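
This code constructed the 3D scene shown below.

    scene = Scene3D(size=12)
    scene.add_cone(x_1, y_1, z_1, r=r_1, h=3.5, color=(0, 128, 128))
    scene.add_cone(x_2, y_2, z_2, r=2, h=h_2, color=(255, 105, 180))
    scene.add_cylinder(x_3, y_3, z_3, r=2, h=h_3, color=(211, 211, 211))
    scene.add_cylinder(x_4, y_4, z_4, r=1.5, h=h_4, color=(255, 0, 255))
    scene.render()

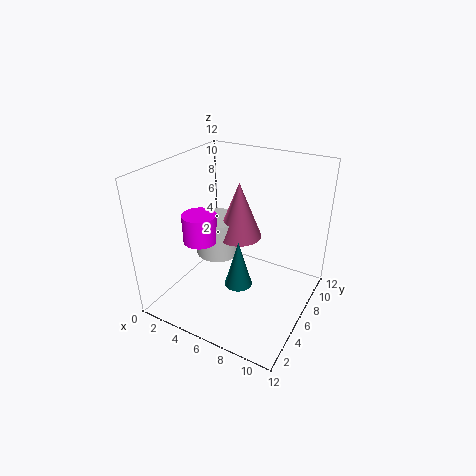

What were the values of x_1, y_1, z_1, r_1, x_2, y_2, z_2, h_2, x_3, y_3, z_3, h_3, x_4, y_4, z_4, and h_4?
x_1 = 8; y_1 = 2.5; z_1 = 4.5; r_1 = 1; x_2 = 5; y_2 = 8; z_2 = 5; h_2 = 5; x_3 = 3; y_3 = 7.5; z_3 = 3; h_3 = 3.5; x_4 = 2.5; y_4 = 5.5; z_4 = 5; h_4 = 2.5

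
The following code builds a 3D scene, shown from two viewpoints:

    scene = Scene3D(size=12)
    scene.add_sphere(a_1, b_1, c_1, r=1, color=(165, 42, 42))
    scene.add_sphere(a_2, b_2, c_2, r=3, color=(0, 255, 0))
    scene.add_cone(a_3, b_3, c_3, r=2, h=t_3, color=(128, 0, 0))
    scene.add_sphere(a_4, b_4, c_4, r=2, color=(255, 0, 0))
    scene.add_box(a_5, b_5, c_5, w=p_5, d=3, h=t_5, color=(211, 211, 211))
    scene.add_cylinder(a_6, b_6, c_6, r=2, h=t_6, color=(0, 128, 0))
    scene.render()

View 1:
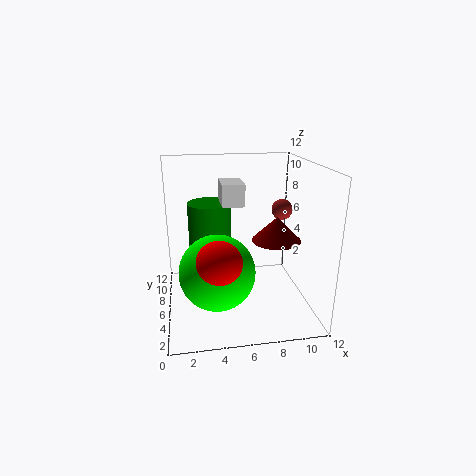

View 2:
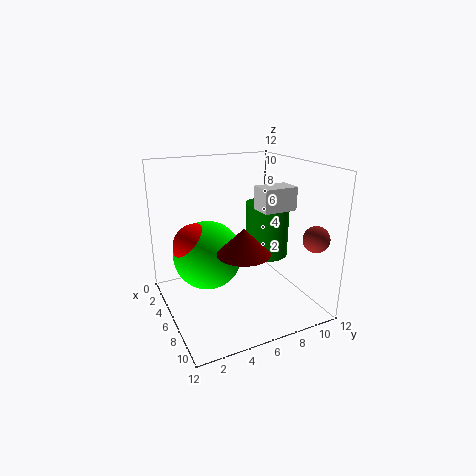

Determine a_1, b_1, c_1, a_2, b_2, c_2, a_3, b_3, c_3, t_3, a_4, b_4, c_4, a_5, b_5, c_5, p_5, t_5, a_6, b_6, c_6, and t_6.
a_1 = 11; b_1 = 10; c_1 = 7; a_2 = 4; b_2 = 4; c_2 = 4; a_3 = 9; b_3 = 5; c_3 = 6; t_3 = 2; a_4 = 4; b_4 = 3; c_4 = 5; a_5 = 5; b_5 = 8; c_5 = 8; p_5 = 2; t_5 = 2; a_6 = 4; b_6 = 10; c_6 = 3; t_6 = 5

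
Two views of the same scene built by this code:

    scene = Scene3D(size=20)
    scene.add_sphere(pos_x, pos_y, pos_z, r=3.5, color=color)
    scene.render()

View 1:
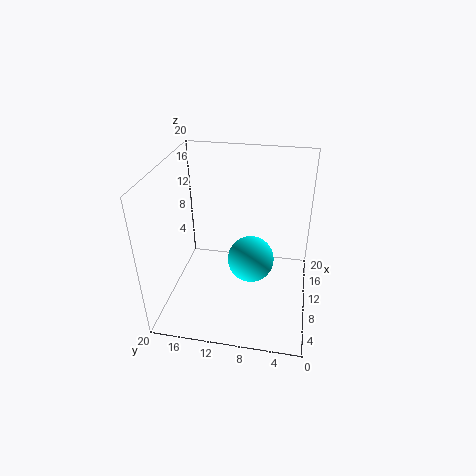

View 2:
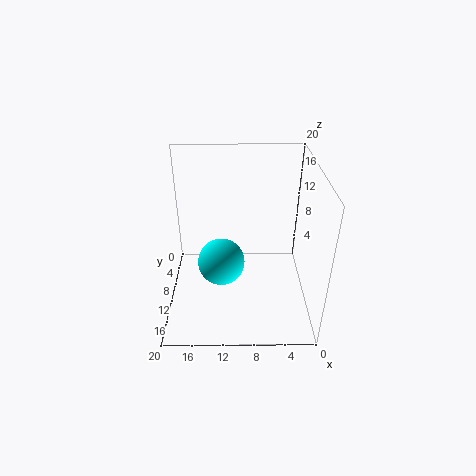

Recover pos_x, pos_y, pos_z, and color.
pos_x = 12.5; pos_y = 8.5; pos_z = 4.75; color = 'cyan'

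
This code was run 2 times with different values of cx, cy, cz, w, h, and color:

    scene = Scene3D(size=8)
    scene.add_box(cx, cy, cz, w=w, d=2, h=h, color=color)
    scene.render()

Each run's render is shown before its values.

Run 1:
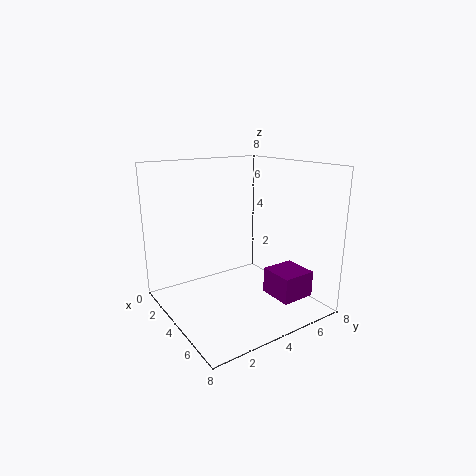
cx = 4.5; cy = 5.5; cz = 0.5; w = 2; h = 1.5; color = 'purple'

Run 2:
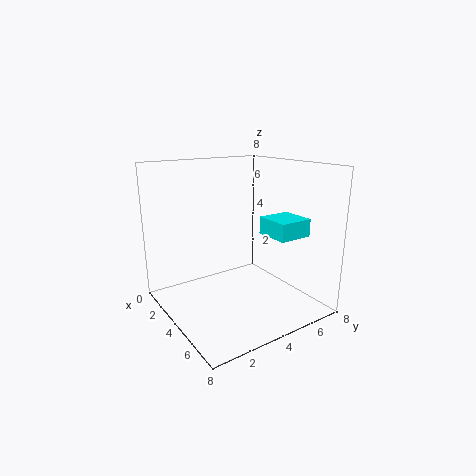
cx = 4; cy = 5.5; cz = 4; w = 2; h = 1; color = 'cyan'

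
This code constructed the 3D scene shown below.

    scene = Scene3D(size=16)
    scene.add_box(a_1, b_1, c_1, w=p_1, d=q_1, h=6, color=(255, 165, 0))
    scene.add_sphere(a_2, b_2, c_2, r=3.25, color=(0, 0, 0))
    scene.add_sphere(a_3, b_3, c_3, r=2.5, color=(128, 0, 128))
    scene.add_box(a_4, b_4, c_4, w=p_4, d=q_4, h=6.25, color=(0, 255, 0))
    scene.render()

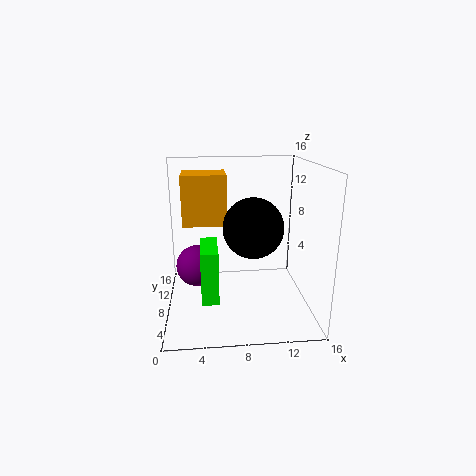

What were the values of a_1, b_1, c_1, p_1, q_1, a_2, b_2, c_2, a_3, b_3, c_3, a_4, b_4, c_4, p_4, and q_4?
a_1 = 1.75; b_1 = 10.75; c_1 = 8.5; p_1 = 5.25; q_1 = 4.75; a_2 = 9.5; b_2 = 6.75; c_2 = 9.5; a_3 = 3.25; b_3 = 11; c_3 = 3.5; a_4 = 3.75; b_4 = 6.5; c_4 = 0.5; p_4 = 2; q_4 = 5.5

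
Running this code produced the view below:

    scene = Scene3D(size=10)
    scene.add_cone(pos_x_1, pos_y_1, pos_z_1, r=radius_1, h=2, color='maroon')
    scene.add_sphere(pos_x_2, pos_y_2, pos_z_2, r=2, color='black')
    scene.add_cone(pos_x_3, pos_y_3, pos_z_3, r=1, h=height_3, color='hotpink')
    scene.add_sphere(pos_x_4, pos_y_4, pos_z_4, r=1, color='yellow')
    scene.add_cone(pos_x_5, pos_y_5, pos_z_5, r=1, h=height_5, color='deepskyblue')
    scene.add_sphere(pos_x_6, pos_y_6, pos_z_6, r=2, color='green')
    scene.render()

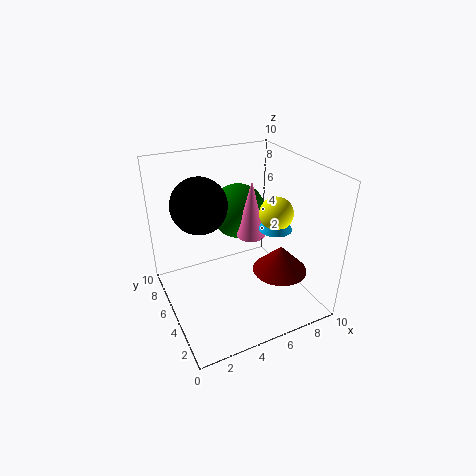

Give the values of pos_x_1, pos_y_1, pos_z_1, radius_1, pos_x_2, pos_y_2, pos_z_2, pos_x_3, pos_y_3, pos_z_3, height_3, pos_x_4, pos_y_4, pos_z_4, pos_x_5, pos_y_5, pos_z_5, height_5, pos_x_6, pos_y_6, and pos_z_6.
pos_x_1 = 8; pos_y_1 = 4; pos_z_1 = 2; radius_1 = 2; pos_x_2 = 3; pos_y_2 = 7; pos_z_2 = 7; pos_x_3 = 6; pos_y_3 = 5; pos_z_3 = 5; height_3 = 4; pos_x_4 = 6; pos_y_4 = 2; pos_z_4 = 8; pos_x_5 = 6; pos_y_5 = 2; pos_z_5 = 7; height_5 = 2; pos_x_6 = 6; pos_y_6 = 7; pos_z_6 = 6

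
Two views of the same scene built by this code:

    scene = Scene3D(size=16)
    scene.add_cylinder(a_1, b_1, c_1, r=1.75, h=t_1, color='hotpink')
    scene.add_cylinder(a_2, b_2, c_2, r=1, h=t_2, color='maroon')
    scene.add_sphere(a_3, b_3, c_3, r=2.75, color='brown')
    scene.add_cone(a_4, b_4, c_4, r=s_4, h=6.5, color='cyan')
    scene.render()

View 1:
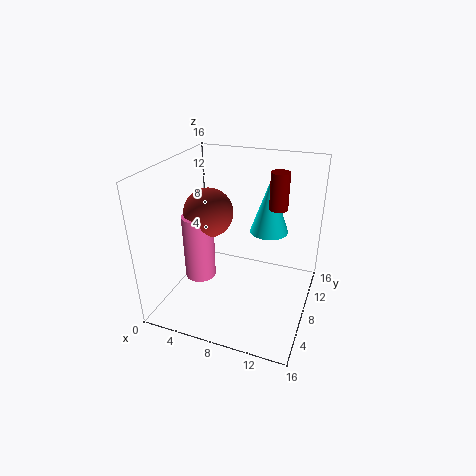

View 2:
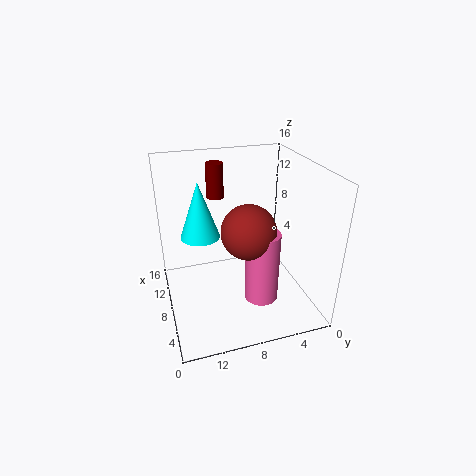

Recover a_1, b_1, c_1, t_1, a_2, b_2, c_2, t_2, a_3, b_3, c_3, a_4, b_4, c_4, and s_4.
a_1 = 3.75
b_1 = 6.75
c_1 = 3
t_1 = 7.5
a_2 = 12
b_2 = 9.5
c_2 = 11.5
t_2 = 4
a_3 = 4.5
b_3 = 8
c_3 = 10.5
a_4 = 10.5
b_4 = 11.75
c_4 = 7.5
s_4 = 2.25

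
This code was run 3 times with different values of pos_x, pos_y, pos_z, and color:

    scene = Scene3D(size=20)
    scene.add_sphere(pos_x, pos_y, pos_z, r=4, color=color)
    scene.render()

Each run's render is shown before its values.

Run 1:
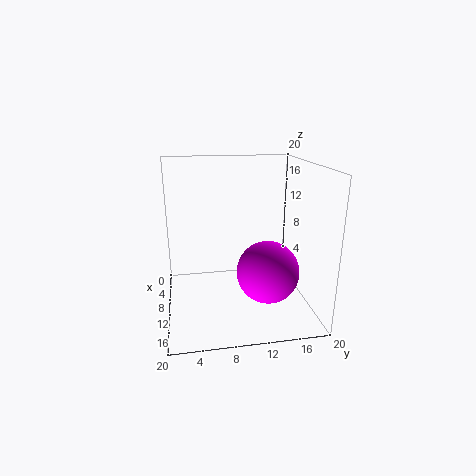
pos_x = 15; pos_y = 13; pos_z = 7; color = 'magenta'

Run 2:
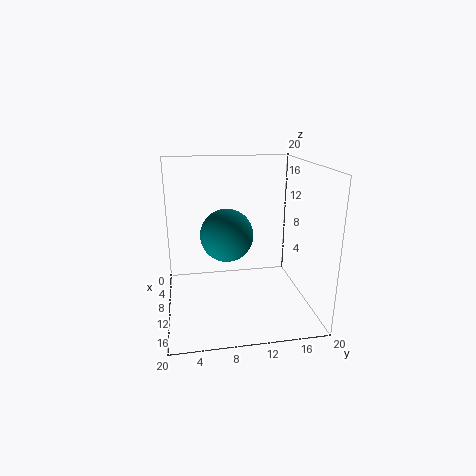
pos_x = 6; pos_y = 9; pos_z = 9; color = 'teal'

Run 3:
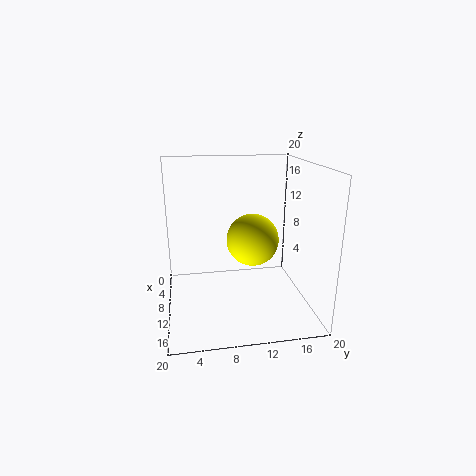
pos_x = 6; pos_y = 13; pos_z = 8; color = 'yellow'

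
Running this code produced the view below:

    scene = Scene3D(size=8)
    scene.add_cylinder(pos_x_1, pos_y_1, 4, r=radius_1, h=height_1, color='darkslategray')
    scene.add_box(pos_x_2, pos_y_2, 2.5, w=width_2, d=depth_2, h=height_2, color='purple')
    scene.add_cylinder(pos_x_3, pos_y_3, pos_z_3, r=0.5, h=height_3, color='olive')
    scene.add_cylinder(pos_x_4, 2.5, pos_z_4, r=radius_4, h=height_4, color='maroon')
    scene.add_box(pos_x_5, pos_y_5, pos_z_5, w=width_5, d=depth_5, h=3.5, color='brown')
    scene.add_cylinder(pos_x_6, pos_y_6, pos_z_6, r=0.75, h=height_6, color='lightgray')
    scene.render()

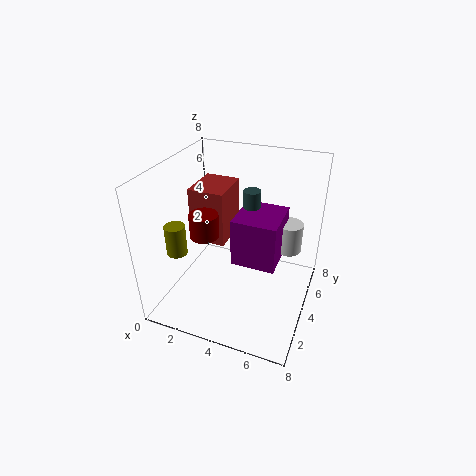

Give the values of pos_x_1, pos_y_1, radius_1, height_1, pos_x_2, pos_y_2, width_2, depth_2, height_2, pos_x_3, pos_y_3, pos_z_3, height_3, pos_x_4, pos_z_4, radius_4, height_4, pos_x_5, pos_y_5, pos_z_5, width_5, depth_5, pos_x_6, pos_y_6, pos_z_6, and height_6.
pos_x_1 = 4.25; pos_y_1 = 5.5; radius_1 = 0.5; height_1 = 2.25; pos_x_2 = 3.75; pos_y_2 = 3.5; width_2 = 2.5; depth_2 = 2.75; height_2 = 2.75; pos_x_3 = 2; pos_y_3 = 1; pos_z_3 = 4.5; height_3 = 1.5; pos_x_4 = 2.75; pos_z_4 = 4.75; radius_4 = 0.75; height_4 = 1.25; pos_x_5 = 0.25; pos_y_5 = 5.25; pos_z_5 = 2.25; width_5 = 2.25; depth_5 = 2.75; pos_x_6 = 6.5; pos_y_6 = 5.75; pos_z_6 = 2.75; height_6 = 1.75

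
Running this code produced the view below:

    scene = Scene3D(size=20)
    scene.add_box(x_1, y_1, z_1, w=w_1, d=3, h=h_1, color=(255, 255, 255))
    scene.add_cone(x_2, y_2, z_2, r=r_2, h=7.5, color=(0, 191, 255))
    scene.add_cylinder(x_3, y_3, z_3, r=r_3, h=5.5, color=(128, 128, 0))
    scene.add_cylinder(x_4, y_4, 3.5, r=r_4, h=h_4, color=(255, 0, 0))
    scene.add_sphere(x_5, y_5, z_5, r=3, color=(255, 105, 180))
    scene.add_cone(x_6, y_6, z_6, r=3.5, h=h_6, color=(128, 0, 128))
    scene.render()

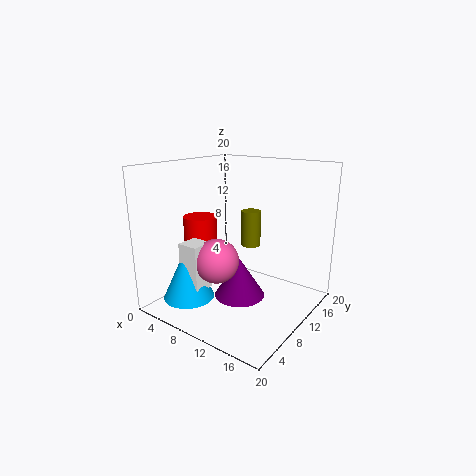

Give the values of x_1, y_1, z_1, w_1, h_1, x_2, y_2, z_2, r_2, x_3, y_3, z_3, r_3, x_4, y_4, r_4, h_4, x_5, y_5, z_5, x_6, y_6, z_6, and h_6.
x_1 = 5; y_1 = 3.5; z_1 = 3.5; w_1 = 3; h_1 = 6.5; x_2 = 5.5; y_2 = 4.5; z_2 = 2; r_2 = 3.5; x_3 = 8.5; y_3 = 15.5; z_3 = 7; r_3 = 1.5; x_4 = 3; y_4 = 10; r_4 = 2.5; h_4 = 8.5; x_5 = 9; y_5 = 6.5; z_5 = 7.5; x_6 = 11; y_6 = 9; z_6 = 2; h_6 = 5.5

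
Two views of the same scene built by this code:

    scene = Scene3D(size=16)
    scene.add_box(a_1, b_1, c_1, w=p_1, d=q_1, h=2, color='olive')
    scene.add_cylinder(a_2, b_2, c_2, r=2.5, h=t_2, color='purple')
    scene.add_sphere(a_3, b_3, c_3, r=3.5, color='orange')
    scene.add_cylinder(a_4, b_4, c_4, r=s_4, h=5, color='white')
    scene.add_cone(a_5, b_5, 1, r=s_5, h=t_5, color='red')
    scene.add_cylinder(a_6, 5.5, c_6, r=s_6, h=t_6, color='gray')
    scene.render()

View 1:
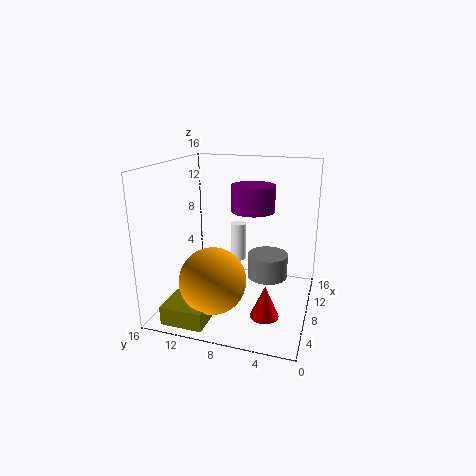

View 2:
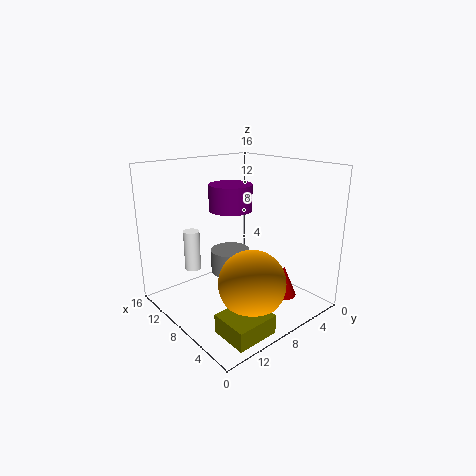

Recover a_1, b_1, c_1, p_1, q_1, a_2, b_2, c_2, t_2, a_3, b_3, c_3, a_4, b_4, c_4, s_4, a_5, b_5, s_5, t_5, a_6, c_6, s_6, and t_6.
a_1 = 0.5, b_1 = 9.5, c_1 = 0.5, p_1 = 4, q_1 = 4.5, a_2 = 10.5, b_2 = 7, c_2 = 10.5, t_2 = 3, a_3 = 4, b_3 = 9.5, c_3 = 4.5, a_4 = 14.5, b_4 = 10, c_4 = 2.5, s_4 = 1, a_5 = 4.5, b_5 = 4, s_5 = 1.5, t_5 = 3.5, a_6 = 12.5, c_6 = 1.5, s_6 = 2.5, t_6 = 3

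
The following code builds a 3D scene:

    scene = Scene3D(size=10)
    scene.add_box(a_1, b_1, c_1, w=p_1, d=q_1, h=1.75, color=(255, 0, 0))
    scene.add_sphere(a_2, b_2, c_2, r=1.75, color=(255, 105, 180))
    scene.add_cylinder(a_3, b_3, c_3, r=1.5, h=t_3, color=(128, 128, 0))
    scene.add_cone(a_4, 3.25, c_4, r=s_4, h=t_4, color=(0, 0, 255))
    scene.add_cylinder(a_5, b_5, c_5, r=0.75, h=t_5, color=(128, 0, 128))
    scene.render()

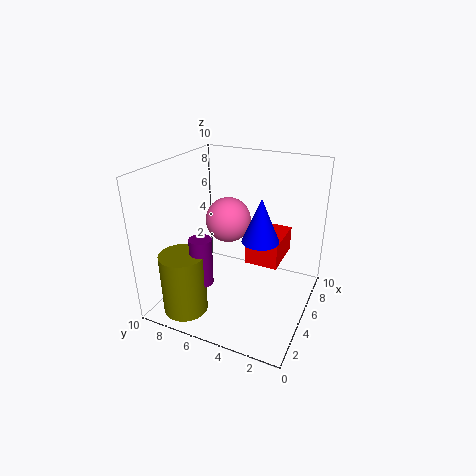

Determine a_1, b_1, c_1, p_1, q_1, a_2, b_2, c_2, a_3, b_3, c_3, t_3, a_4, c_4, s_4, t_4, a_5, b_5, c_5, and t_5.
a_1 = 4.5
b_1 = 2
c_1 = 3.5
p_1 = 3.25
q_1 = 2.25
a_2 = 7.5
b_2 = 7
c_2 = 5
a_3 = 1.75
b_3 = 7.5
c_3 = 0.5
t_3 = 4.25
a_4 = 4.75
c_4 = 5.25
s_4 = 1.25
t_4 = 3
a_5 = 2.5
b_5 = 6.5
c_5 = 2.5
t_5 = 3.25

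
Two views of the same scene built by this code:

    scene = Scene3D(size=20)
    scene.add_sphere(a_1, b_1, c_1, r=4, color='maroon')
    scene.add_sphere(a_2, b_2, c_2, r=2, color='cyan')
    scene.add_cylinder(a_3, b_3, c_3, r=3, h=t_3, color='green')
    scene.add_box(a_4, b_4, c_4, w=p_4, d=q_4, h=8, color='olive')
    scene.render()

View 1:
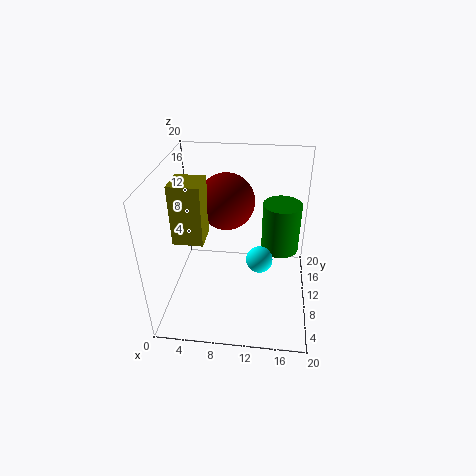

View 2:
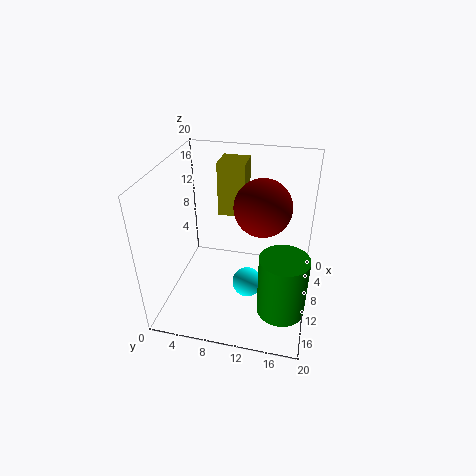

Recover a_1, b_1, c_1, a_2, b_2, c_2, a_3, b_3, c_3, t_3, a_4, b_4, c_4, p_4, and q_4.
a_1 = 8; b_1 = 13; c_1 = 14; a_2 = 13; b_2 = 12; c_2 = 5; a_3 = 16; b_3 = 17; c_3 = 4; t_3 = 8; a_4 = 2; b_4 = 6; c_4 = 11; p_4 = 4; q_4 = 4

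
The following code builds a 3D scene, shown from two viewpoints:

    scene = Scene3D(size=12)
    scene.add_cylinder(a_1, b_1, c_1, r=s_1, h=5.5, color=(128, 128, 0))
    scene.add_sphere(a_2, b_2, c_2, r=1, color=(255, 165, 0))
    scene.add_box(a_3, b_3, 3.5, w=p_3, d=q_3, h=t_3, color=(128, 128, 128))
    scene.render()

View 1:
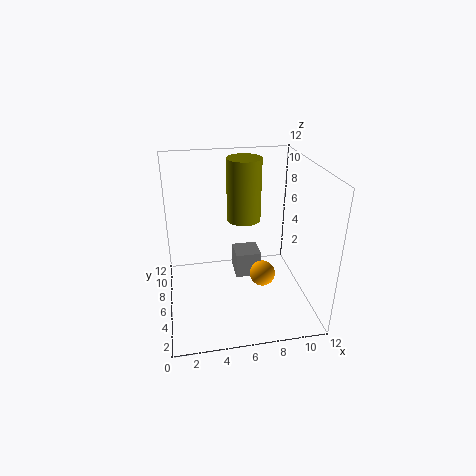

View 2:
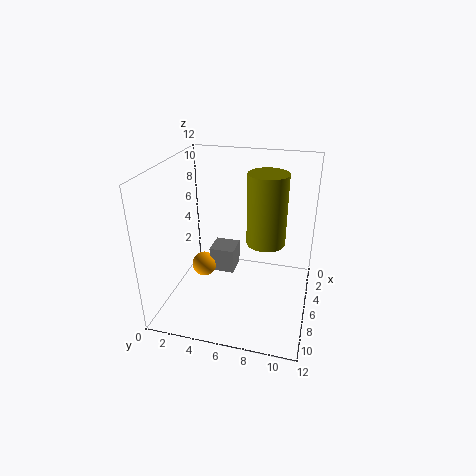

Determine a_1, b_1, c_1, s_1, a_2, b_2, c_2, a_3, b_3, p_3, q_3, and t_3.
a_1 = 7; b_1 = 8.5; c_1 = 6.5; s_1 = 1.5; a_2 = 7.5; b_2 = 3.5; c_2 = 4; a_3 = 5.5; b_3 = 4; p_3 = 2; q_3 = 2; t_3 = 2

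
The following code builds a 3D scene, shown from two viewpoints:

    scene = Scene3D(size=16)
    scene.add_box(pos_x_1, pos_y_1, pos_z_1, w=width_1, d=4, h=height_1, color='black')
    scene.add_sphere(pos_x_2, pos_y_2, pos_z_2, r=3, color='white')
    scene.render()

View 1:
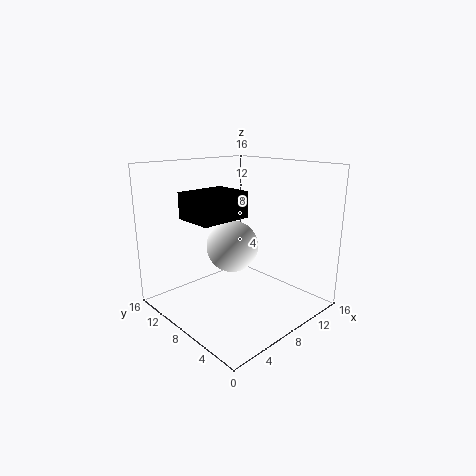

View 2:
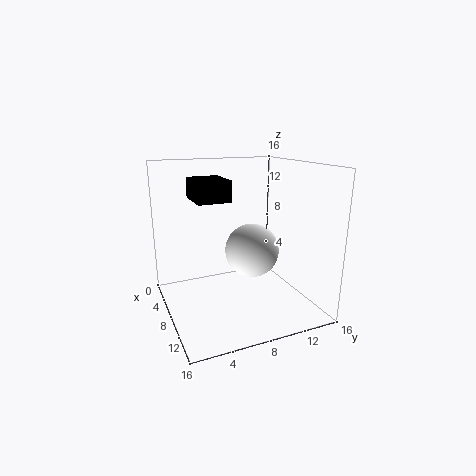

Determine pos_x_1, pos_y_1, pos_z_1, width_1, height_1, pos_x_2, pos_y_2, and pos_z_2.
pos_x_1 = 0.75, pos_y_1 = 4.25, pos_z_1 = 11.5, width_1 = 5, height_1 = 2.5, pos_x_2 = 8.5, pos_y_2 = 9.5, pos_z_2 = 6.5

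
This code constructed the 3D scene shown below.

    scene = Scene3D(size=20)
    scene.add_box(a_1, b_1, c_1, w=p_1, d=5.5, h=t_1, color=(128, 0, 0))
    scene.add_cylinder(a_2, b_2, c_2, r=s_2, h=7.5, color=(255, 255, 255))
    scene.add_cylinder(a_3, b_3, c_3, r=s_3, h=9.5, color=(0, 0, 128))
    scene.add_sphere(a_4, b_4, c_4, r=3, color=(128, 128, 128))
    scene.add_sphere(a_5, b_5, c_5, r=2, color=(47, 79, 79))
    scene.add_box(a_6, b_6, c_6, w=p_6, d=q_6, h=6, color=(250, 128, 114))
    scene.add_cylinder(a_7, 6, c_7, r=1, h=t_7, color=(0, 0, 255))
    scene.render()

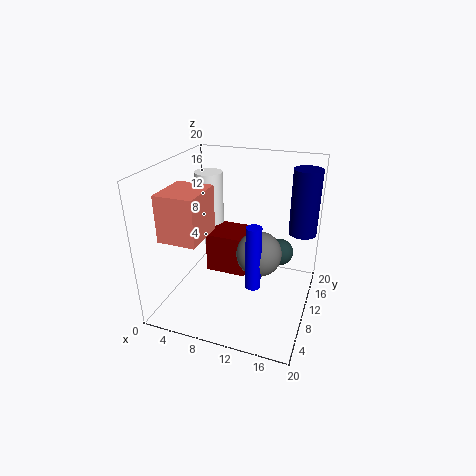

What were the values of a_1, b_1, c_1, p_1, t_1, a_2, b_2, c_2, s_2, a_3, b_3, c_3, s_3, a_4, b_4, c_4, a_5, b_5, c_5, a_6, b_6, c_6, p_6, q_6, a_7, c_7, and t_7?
a_1 = 4.5, b_1 = 11, c_1 = 3, p_1 = 6, t_1 = 6, a_2 = 4.5, b_2 = 13, c_2 = 10.5, s_2 = 2, a_3 = 18, b_3 = 15.5, c_3 = 9.5, s_3 = 2, a_4 = 13.5, b_4 = 8.5, c_4 = 9, a_5 = 15, b_5 = 15, c_5 = 6, a_6 = 2.5, b_6 = 2, c_6 = 12, p_6 = 5, q_6 = 6, a_7 = 13.5, c_7 = 5.5, t_7 = 8.5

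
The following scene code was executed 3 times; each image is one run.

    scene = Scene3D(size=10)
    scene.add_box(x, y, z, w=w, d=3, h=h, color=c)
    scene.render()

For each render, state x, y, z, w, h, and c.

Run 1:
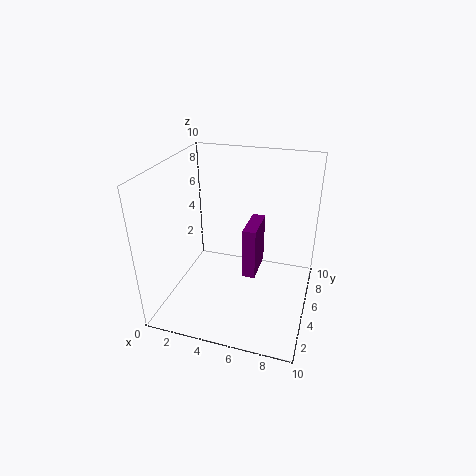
x = 5
y = 6
z = 1
w = 1
h = 4
c = 'purple'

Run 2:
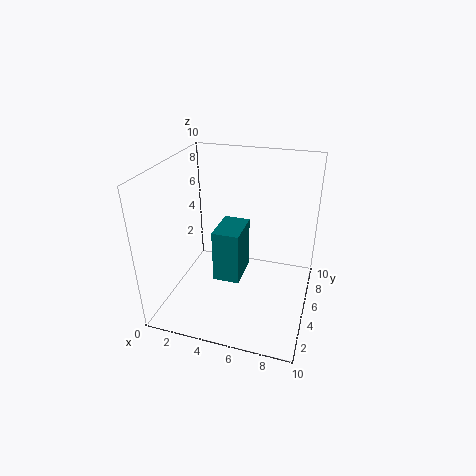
x = 3
y = 5
z = 1
w = 2
h = 4
c = 'teal'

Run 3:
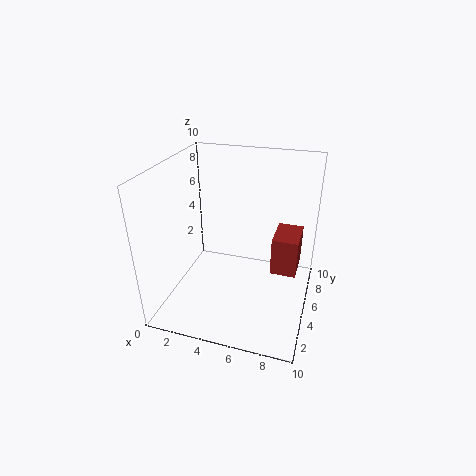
x = 7
y = 7
z = 1
w = 2
h = 3
c = 'brown'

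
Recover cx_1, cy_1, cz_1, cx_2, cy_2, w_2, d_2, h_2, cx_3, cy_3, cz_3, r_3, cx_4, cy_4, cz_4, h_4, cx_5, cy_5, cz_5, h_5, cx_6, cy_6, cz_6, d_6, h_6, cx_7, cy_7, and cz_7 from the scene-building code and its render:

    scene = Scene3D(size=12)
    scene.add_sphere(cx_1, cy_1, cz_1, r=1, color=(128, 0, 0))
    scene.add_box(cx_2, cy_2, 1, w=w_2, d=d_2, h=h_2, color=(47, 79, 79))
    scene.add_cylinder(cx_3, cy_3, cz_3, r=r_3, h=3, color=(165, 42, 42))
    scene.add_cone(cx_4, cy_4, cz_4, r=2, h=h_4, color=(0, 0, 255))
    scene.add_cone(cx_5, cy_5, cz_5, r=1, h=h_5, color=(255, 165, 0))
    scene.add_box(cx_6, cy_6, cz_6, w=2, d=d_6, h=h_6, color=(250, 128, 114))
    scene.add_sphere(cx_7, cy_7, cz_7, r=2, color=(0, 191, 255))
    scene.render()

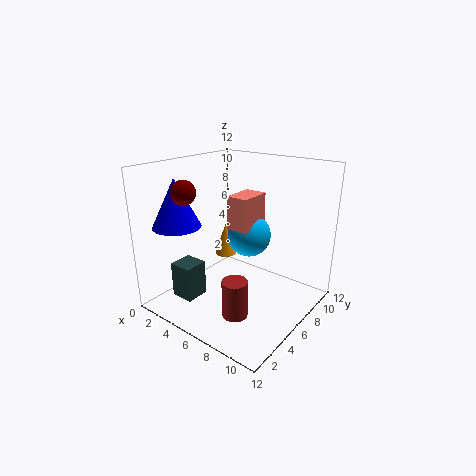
cx_1 = 3, cy_1 = 3, cz_1 = 10, cx_2 = 2, cy_2 = 2, w_2 = 2, d_2 = 2, h_2 = 3, cx_3 = 8, cy_3 = 3, cz_3 = 1, r_3 = 1, cx_4 = 2, cy_4 = 3, cz_4 = 7, h_4 = 4, cx_5 = 3, cy_5 = 8, cz_5 = 3, h_5 = 3, cx_6 = 4, cy_6 = 7, cz_6 = 6, d_6 = 3, h_6 = 3, cx_7 = 5, cy_7 = 9, cz_7 = 5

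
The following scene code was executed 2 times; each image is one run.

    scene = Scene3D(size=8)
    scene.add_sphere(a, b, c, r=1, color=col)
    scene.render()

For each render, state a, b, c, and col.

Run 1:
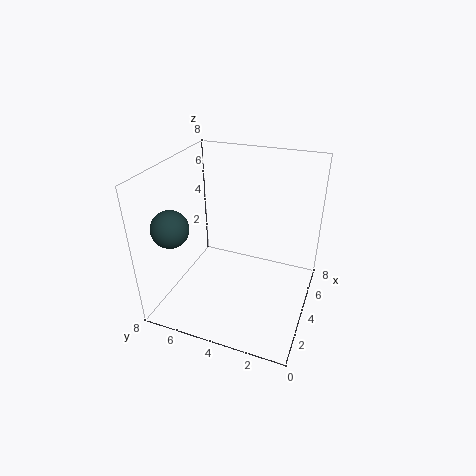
a = 2; b = 7; c = 5; col = 'darkslategray'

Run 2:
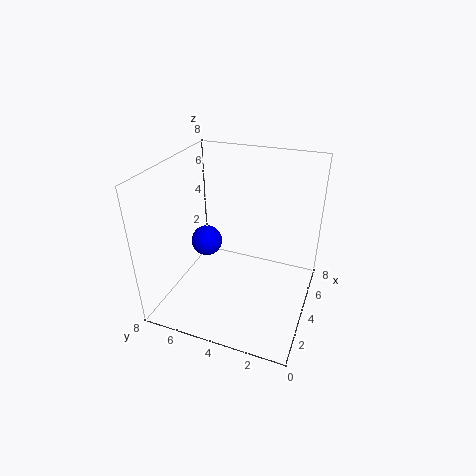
a = 6; b = 7; c = 2; col = 'blue'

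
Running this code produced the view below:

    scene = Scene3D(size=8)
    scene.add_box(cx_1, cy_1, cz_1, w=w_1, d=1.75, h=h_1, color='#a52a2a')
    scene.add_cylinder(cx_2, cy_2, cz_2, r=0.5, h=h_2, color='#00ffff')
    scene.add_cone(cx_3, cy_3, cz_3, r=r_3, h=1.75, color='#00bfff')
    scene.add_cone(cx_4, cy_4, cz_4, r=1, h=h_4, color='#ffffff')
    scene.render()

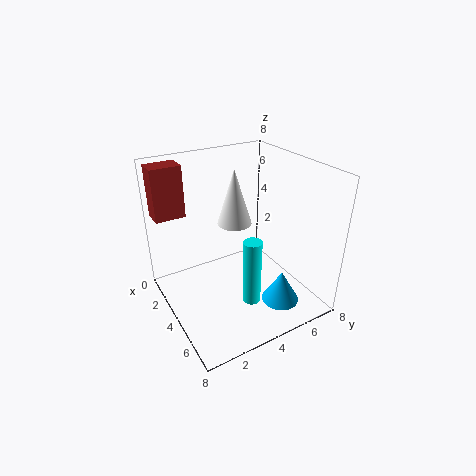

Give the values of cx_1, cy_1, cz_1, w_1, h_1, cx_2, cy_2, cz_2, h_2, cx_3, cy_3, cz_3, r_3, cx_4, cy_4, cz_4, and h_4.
cx_1 = 0.25
cy_1 = 0.25
cz_1 = 4.75
w_1 = 1.25
h_1 = 3
cx_2 = 5.5
cy_2 = 4
cz_2 = 0.75
h_2 = 3.75
cx_3 = 6.5
cy_3 = 5.25
cz_3 = 1
r_3 = 1
cx_4 = 2.75
cy_4 = 4.5
cz_4 = 4.25
h_4 = 3.25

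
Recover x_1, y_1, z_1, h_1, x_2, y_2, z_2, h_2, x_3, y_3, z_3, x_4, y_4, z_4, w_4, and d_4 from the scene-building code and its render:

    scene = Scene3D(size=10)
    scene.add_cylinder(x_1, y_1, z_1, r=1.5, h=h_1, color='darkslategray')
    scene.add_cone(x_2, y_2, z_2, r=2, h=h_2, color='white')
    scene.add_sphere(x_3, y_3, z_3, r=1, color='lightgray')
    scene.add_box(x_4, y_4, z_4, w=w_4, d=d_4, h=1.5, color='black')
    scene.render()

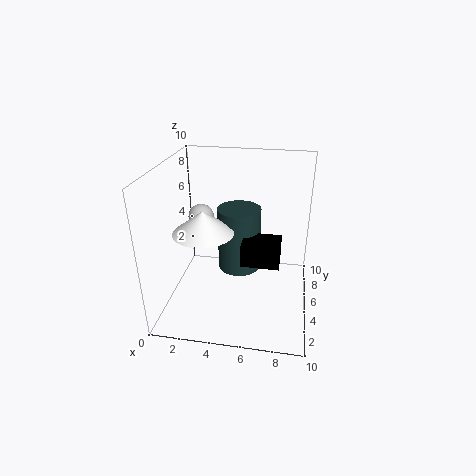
x_1 = 5; y_1 = 5.5; z_1 = 2.5; h_1 = 4.5; x_2 = 3; y_2 = 3.5; z_2 = 6; h_2 = 1.5; x_3 = 1.5; y_3 = 8; z_3 = 5; x_4 = 5.5; y_4 = 3; z_4 = 4; w_4 = 2.5; d_4 = 2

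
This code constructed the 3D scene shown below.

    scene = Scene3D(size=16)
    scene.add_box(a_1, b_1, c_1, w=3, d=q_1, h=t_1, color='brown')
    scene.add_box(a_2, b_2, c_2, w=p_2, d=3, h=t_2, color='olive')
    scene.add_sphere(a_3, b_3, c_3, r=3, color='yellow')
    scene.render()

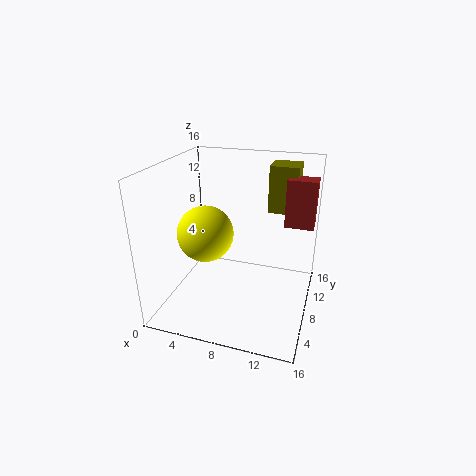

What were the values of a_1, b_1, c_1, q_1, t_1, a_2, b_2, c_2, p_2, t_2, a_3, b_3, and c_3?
a_1 = 13; b_1 = 8; c_1 = 10; q_1 = 2; t_1 = 5; a_2 = 11; b_2 = 9; c_2 = 11; p_2 = 3; t_2 = 5; a_3 = 5; b_3 = 6; c_3 = 9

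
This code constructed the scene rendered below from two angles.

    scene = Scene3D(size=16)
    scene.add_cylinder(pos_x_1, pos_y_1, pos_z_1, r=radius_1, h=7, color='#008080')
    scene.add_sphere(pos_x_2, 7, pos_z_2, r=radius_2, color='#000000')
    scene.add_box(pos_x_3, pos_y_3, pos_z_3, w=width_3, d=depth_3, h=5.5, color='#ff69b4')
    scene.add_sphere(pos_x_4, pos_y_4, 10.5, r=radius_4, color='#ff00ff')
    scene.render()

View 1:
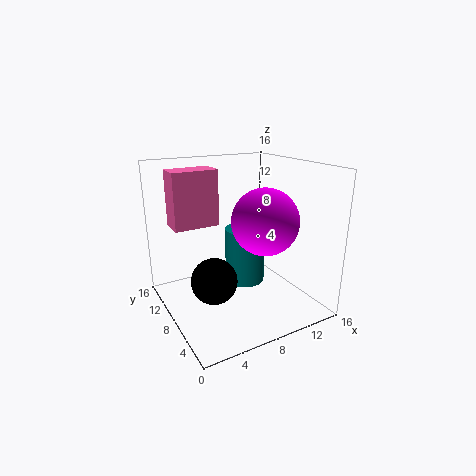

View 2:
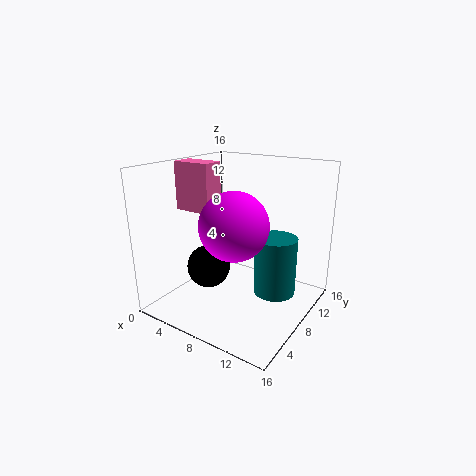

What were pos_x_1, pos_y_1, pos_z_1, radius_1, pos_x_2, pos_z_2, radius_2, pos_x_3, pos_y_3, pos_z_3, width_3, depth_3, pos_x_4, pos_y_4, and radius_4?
pos_x_1 = 11
pos_y_1 = 11.5
pos_z_1 = 0.5
radius_1 = 2.5
pos_x_2 = 4.5
pos_z_2 = 4
radius_2 = 2.5
pos_x_3 = 0.5
pos_y_3 = 6.5
pos_z_3 = 10.5
width_3 = 4.5
depth_3 = 2.5
pos_x_4 = 9.5
pos_y_4 = 5
radius_4 = 3.5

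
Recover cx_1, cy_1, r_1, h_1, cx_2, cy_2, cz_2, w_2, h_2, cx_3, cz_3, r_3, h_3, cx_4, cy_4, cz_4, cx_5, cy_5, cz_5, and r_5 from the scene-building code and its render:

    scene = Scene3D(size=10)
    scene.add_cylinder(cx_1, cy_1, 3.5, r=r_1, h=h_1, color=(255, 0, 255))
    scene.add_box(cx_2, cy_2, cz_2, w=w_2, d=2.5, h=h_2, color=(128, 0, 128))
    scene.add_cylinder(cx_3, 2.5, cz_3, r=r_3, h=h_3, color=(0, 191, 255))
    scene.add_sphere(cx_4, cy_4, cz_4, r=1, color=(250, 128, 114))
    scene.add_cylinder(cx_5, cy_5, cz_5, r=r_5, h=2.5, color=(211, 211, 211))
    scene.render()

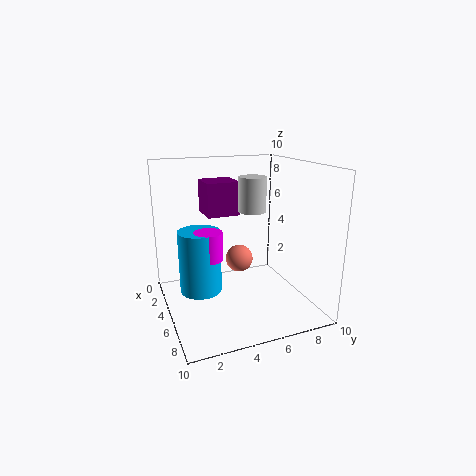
cx_1 = 4.5, cy_1 = 3, r_1 = 1, h_1 = 2, cx_2 = 0.5, cy_2 = 3.5, cz_2 = 6, w_2 = 2.5, h_2 = 2.5, cx_3 = 4, cz_3 = 1, r_3 = 1.5, h_3 = 4.5, cx_4 = 4, cy_4 = 5.5, cz_4 = 3, cx_5 = 4, cy_5 = 6.5, cz_5 = 6.5, r_5 = 1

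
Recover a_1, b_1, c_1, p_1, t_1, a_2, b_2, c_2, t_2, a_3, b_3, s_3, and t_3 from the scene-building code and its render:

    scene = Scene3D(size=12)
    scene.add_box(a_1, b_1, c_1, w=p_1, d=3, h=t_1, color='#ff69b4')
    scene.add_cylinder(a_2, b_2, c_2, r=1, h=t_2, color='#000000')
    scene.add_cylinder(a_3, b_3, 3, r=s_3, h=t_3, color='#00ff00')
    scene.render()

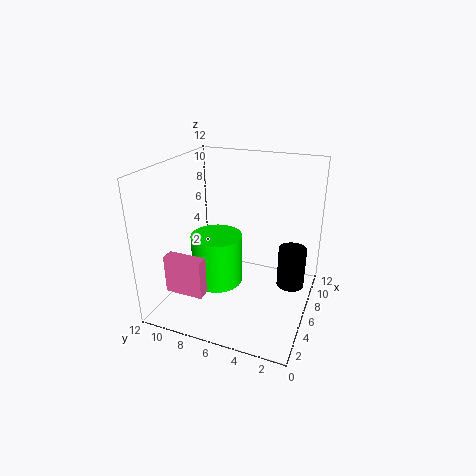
a_1 = 1; b_1 = 7; c_1 = 3; p_1 = 1; t_1 = 3; a_2 = 4; b_2 = 1; c_2 = 4; t_2 = 3; a_3 = 4; b_3 = 7; s_3 = 2; t_3 = 4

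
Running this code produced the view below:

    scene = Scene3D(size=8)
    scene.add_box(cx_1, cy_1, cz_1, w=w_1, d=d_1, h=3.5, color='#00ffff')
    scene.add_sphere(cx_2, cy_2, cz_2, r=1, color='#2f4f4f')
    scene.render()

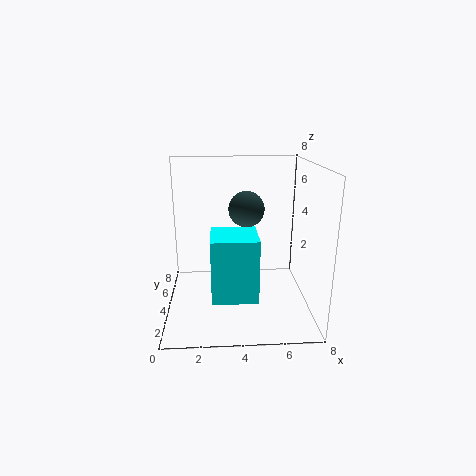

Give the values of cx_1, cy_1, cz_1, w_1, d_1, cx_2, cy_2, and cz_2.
cx_1 = 2.5, cy_1 = 2, cz_1 = 1, w_1 = 2.5, d_1 = 2.5, cx_2 = 4.5, cy_2 = 4.5, cz_2 = 5.5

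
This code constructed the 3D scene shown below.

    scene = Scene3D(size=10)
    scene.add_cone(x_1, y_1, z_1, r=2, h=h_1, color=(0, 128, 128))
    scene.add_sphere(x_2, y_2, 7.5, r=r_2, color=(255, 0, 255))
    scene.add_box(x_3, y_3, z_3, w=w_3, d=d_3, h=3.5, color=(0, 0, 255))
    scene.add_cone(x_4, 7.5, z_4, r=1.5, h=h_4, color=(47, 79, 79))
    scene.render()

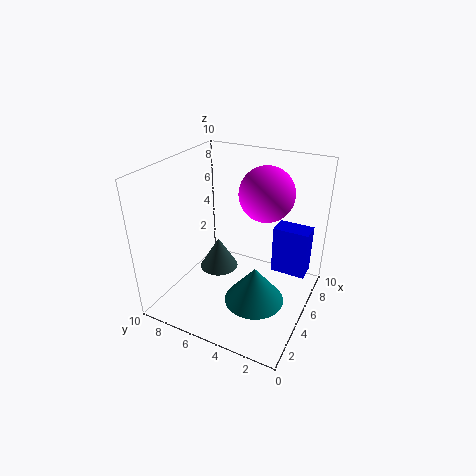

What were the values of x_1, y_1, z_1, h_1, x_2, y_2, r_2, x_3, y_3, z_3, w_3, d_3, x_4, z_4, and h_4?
x_1 = 3.5
y_1 = 3
z_1 = 1.5
h_1 = 2.5
x_2 = 7.5
y_2 = 4
r_2 = 2
x_3 = 6.5
y_3 = 0.5
z_3 = 2
w_3 = 1.5
d_3 = 2.5
x_4 = 6.5
z_4 = 1
h_4 = 2.5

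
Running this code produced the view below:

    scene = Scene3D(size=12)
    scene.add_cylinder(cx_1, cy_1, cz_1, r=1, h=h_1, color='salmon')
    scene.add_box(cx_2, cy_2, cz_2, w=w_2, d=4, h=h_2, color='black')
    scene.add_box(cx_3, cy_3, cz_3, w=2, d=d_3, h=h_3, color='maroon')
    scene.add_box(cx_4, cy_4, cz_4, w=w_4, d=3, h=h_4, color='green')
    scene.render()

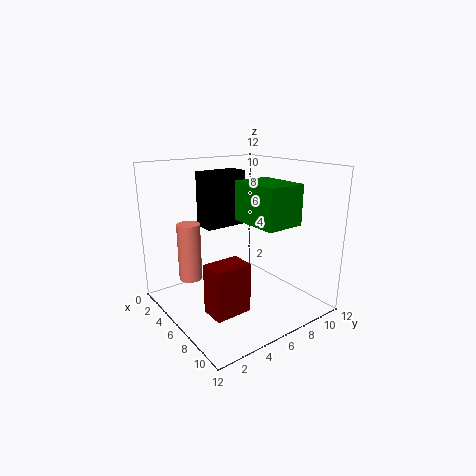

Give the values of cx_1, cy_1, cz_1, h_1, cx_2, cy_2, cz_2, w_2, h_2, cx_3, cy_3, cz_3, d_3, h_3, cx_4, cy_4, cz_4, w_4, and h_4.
cx_1 = 3
cy_1 = 3
cz_1 = 2
h_1 = 5
cx_2 = 1
cy_2 = 5
cz_2 = 6
w_2 = 2
h_2 = 5
cx_3 = 7
cy_3 = 2
cz_3 = 1
d_3 = 3
h_3 = 4
cx_4 = 7
cy_4 = 5
cz_4 = 8
w_4 = 4
h_4 = 3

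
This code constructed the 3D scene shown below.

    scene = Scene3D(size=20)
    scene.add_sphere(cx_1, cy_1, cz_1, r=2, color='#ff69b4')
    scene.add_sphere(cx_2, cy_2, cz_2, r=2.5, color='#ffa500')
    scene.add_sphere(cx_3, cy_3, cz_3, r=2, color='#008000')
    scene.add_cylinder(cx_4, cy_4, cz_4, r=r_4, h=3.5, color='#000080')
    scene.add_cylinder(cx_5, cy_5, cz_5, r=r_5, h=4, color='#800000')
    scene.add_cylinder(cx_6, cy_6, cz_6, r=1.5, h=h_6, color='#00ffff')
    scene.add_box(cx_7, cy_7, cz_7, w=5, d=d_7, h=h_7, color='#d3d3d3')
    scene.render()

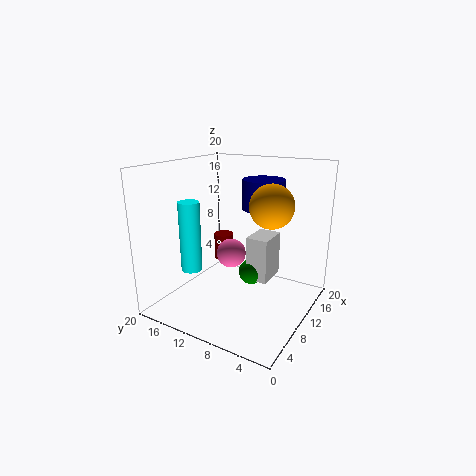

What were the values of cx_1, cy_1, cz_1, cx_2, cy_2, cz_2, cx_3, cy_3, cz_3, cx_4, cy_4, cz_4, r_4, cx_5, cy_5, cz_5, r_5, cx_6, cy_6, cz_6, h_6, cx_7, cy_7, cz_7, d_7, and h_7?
cx_1 = 9
cy_1 = 10.5
cz_1 = 8
cx_2 = 5.5
cy_2 = 3
cz_2 = 16.5
cx_3 = 15
cy_3 = 10.5
cz_3 = 2.5
cx_4 = 7.5
cy_4 = 5
cz_4 = 15.5
r_4 = 2.5
cx_5 = 14
cy_5 = 15
cz_5 = 4.5
r_5 = 1.5
cx_6 = 7
cy_6 = 16
cz_6 = 5
h_6 = 10
cx_7 = 14
cy_7 = 7.5
cz_7 = 1.5
d_7 = 3.5
h_7 = 7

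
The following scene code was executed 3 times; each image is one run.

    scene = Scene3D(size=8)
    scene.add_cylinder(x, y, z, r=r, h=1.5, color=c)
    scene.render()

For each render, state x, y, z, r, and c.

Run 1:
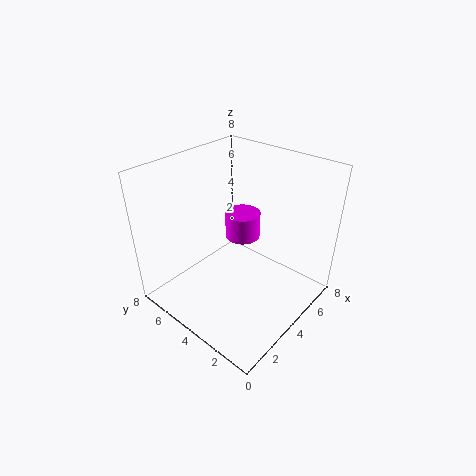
x = 5; y = 4.5; z = 3.5; r = 1; c = 'magenta'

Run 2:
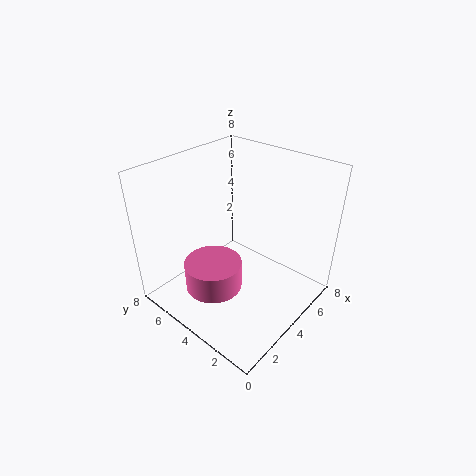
x = 2; y = 4; z = 2; r = 1.5; c = 'hotpink'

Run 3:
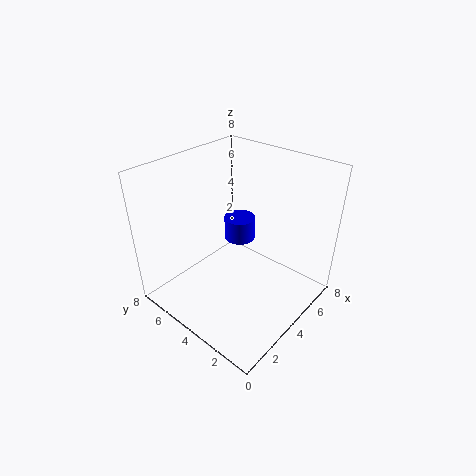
x = 6.5; y = 6; z = 2; r = 1; c = 'blue'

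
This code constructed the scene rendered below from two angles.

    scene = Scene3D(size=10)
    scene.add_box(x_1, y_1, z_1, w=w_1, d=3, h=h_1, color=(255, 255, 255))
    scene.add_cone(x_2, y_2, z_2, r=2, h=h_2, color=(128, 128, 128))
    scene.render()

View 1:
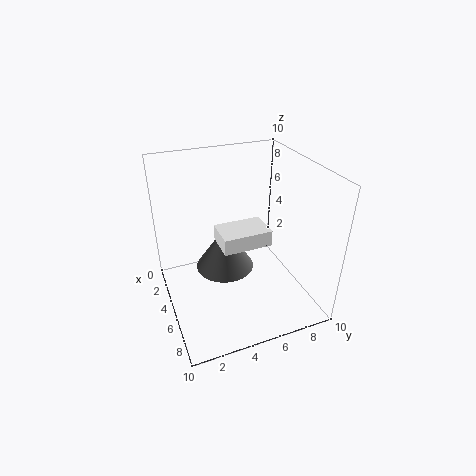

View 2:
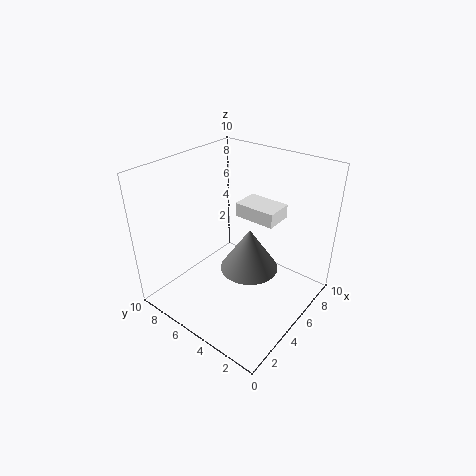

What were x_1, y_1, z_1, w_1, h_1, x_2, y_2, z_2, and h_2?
x_1 = 6, y_1 = 3, z_1 = 6, w_1 = 2, h_1 = 1, x_2 = 5, y_2 = 4, z_2 = 3, h_2 = 3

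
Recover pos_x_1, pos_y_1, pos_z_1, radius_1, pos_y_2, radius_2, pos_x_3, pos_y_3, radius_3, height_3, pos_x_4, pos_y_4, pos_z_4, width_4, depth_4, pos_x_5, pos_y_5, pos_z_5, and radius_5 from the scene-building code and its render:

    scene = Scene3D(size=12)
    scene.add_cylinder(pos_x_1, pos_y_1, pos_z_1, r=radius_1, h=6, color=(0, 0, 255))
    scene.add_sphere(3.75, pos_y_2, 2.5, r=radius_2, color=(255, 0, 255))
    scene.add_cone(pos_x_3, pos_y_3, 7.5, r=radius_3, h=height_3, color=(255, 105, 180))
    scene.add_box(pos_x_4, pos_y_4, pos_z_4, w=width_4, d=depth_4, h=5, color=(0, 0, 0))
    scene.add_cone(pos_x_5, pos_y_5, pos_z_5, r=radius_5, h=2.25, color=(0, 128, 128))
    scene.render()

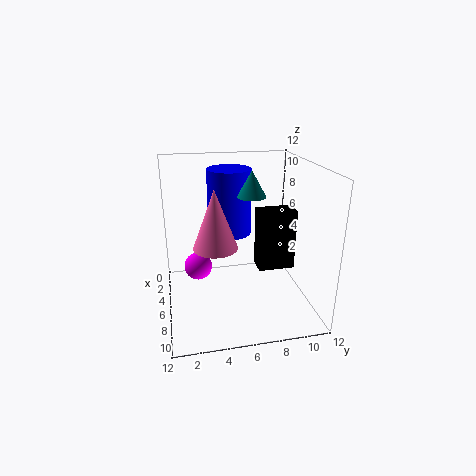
pos_x_1 = 2.25
pos_y_1 = 6
pos_z_1 = 5
radius_1 = 2
pos_y_2 = 2.75
radius_2 = 1.25
pos_x_3 = 10.5
pos_y_3 = 3.5
radius_3 = 1.5
height_3 = 4
pos_x_4 = 5.75
pos_y_4 = 7.5
pos_z_4 = 3.5
width_4 = 1.75
depth_4 = 3
pos_x_5 = 4.5
pos_y_5 = 7.5
pos_z_5 = 9
radius_5 = 1.25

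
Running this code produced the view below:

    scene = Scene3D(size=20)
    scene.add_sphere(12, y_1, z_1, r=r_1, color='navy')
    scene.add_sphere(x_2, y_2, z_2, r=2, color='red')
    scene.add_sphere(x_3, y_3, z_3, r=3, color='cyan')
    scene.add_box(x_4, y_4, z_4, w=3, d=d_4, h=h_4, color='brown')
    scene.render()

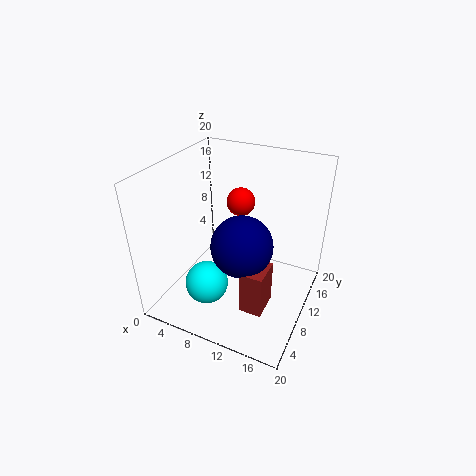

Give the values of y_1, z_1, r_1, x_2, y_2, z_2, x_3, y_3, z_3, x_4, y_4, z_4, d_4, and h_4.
y_1 = 7, z_1 = 11, r_1 = 4, x_2 = 9, y_2 = 13, z_2 = 14, x_3 = 7, y_3 = 6, z_3 = 4, x_4 = 13, y_4 = 4, z_4 = 3, d_4 = 4, h_4 = 6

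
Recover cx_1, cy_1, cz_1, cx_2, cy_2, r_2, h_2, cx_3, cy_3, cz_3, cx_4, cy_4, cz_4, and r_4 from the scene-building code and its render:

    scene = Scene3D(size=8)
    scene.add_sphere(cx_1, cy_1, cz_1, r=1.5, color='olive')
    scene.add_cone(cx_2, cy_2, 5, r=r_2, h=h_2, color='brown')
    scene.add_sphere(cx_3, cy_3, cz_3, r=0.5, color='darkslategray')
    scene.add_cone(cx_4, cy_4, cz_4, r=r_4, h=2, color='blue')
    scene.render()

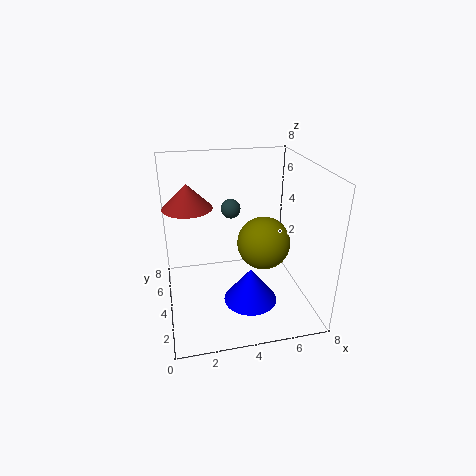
cx_1 = 5.5, cy_1 = 4, cz_1 = 3.5, cx_2 = 1.5, cy_2 = 6.5, r_2 = 1.5, h_2 = 1.5, cx_3 = 3.5, cy_3 = 3.5, cz_3 = 6, cx_4 = 4.5, cy_4 = 3, cz_4 = 0.5, r_4 = 1.5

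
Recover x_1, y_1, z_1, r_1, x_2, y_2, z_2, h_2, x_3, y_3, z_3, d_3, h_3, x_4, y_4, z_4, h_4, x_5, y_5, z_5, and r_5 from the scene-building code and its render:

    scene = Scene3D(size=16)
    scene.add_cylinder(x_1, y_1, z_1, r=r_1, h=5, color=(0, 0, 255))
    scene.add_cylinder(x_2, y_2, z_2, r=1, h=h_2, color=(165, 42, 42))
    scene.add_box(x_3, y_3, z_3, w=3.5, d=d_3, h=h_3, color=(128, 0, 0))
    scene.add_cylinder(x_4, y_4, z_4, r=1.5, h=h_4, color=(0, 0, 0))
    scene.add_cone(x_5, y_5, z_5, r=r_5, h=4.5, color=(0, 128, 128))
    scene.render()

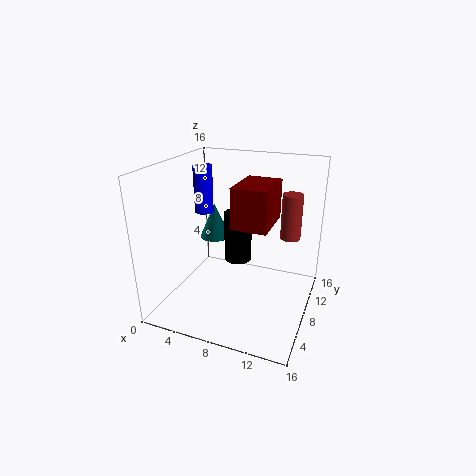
x_1 = 4.5; y_1 = 7; z_1 = 11; r_1 = 1; x_2 = 14; y_2 = 7; z_2 = 9.5; h_2 = 4.5; x_3 = 9; y_3 = 3.5; z_3 = 11; d_3 = 5; h_3 = 4; x_4 = 8; y_4 = 8; z_4 = 5.5; h_4 = 5.5; x_5 = 2.5; y_5 = 13.5; z_5 = 5; r_5 = 2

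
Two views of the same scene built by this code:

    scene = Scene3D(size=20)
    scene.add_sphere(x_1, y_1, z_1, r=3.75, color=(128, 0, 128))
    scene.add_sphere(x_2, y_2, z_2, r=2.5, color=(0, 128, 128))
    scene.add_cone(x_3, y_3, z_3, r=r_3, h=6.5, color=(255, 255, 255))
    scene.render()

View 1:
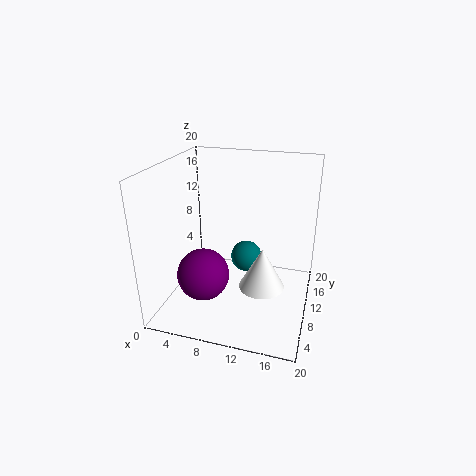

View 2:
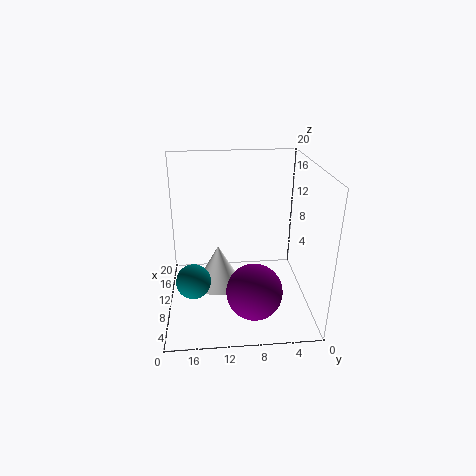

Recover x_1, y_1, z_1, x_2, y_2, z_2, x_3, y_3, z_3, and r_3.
x_1 = 5.25
y_1 = 8.25
z_1 = 4.25
x_2 = 9.5
y_2 = 16.5
z_2 = 3.5
x_3 = 13
y_3 = 12.75
z_3 = 0.75
r_3 = 3.5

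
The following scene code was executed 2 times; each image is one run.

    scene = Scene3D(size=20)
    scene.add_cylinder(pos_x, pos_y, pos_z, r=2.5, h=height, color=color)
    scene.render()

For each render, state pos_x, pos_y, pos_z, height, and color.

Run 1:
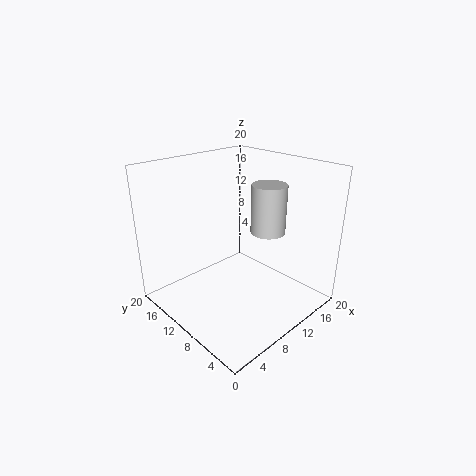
pos_x = 14.5
pos_y = 8.5
pos_z = 10
height = 7
color = 'lightgray'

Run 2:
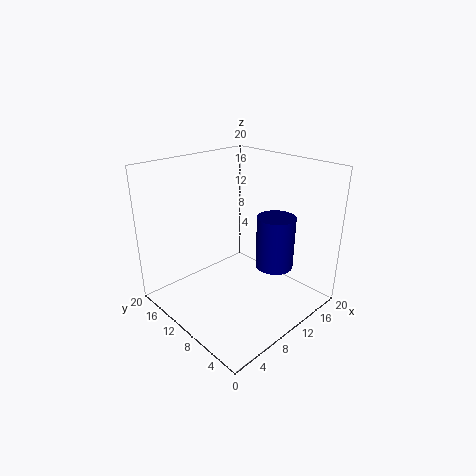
pos_x = 12
pos_y = 5
pos_z = 7
height = 7
color = 'navy'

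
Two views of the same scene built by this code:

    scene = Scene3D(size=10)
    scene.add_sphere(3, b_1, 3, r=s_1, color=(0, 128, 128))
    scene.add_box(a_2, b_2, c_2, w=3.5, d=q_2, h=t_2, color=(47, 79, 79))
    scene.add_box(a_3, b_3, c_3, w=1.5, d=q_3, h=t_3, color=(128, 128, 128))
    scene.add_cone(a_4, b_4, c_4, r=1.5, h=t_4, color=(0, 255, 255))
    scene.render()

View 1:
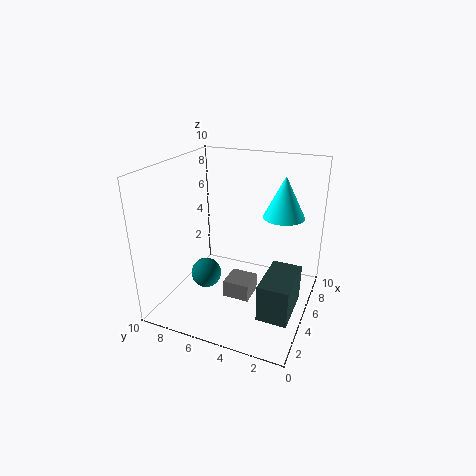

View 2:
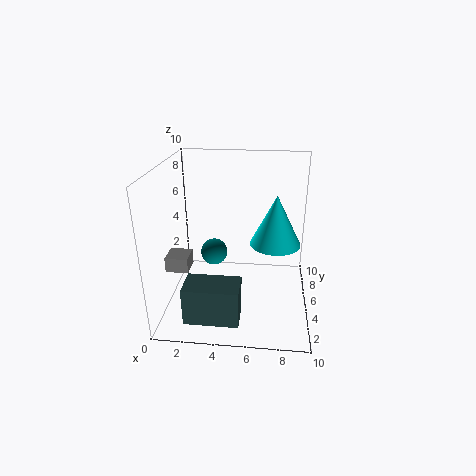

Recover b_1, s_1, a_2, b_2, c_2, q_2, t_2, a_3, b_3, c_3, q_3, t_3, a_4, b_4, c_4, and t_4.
b_1 = 6.5; s_1 = 1; a_2 = 2; b_2 = 0.5; c_2 = 1; q_2 = 2; t_2 = 2.5; a_3 = 0.5; b_3 = 2.5; c_3 = 3.5; q_3 = 1.5; t_3 = 1; a_4 = 7.5; b_4 = 2.5; c_4 = 6; t_4 = 3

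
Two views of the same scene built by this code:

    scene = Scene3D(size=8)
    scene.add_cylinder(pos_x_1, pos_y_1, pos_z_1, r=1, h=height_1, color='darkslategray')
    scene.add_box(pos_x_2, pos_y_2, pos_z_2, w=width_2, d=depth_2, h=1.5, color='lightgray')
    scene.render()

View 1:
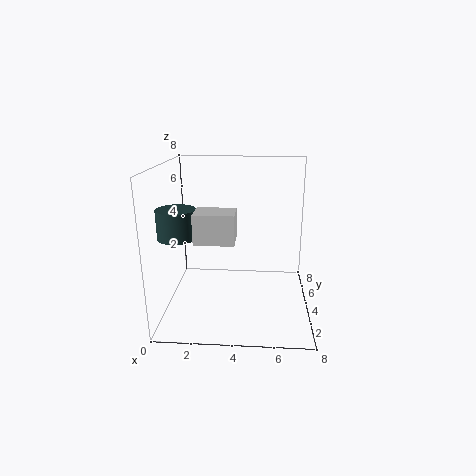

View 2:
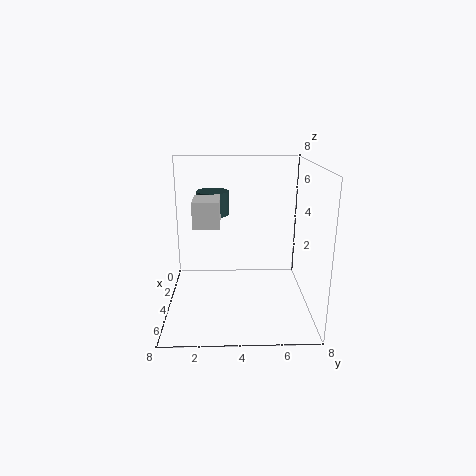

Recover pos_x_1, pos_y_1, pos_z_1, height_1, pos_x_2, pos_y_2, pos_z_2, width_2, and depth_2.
pos_x_1 = 1, pos_y_1 = 2.5, pos_z_1 = 4.5, height_1 = 1.5, pos_x_2 = 2, pos_y_2 = 1.5, pos_z_2 = 4.5, width_2 = 2, depth_2 = 1.5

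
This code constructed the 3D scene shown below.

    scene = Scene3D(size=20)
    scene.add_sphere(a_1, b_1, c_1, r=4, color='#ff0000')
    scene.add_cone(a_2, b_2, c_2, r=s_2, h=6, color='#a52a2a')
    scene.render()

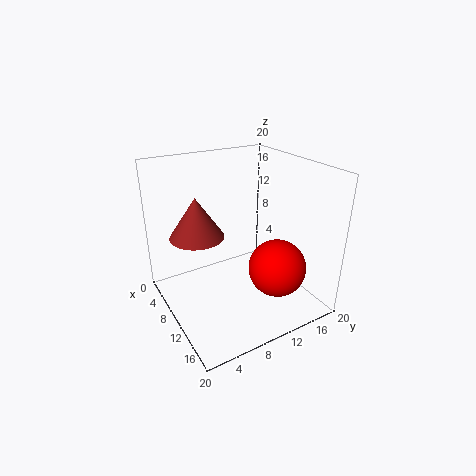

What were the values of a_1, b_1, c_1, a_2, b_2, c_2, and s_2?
a_1 = 14, b_1 = 14, c_1 = 6, a_2 = 5, b_2 = 6, c_2 = 9, s_2 = 4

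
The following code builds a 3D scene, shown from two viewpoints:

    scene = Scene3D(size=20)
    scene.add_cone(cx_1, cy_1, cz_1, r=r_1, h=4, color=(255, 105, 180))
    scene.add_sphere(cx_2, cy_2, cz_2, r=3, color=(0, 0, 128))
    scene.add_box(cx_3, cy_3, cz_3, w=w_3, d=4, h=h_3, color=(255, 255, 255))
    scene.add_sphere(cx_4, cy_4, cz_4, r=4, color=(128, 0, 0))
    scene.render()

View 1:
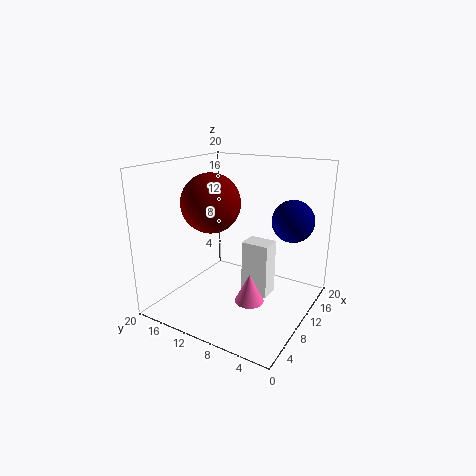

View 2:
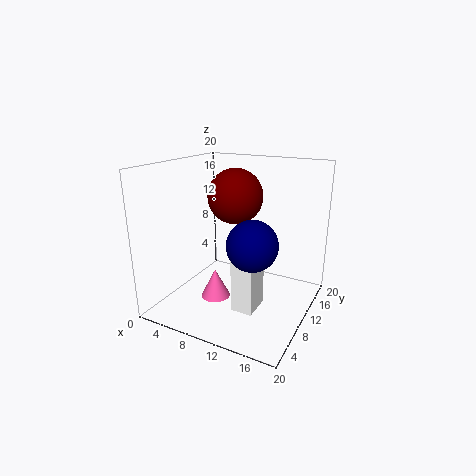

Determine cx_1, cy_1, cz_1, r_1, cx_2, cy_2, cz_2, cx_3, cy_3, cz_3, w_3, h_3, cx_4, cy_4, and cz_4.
cx_1 = 8
cy_1 = 7
cz_1 = 2
r_1 = 2
cx_2 = 15
cy_2 = 4
cz_2 = 12
cx_3 = 11
cy_3 = 6
cz_3 = 1
w_3 = 3
h_3 = 8
cx_4 = 8
cy_4 = 13
cz_4 = 15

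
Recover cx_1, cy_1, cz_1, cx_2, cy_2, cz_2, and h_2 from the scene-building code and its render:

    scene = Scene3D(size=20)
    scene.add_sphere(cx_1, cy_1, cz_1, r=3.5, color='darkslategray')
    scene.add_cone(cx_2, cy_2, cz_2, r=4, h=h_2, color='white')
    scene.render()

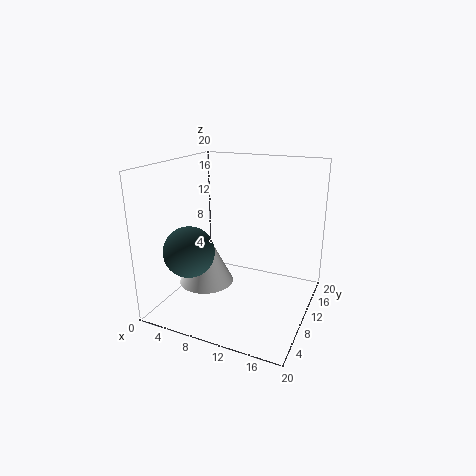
cx_1 = 4.5; cy_1 = 6; cz_1 = 8.5; cx_2 = 5; cy_2 = 9.5; cz_2 = 2.5; h_2 = 8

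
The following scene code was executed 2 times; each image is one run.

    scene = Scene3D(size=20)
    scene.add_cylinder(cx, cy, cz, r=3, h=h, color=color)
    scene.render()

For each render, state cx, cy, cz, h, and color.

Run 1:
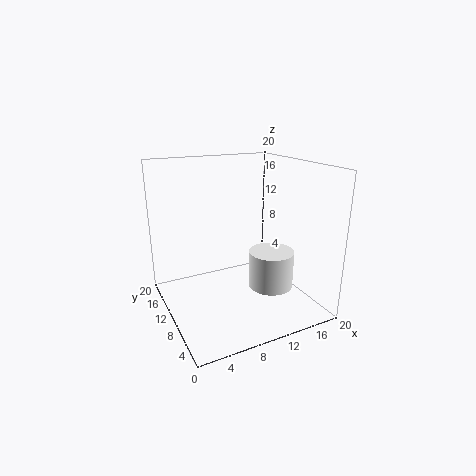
cx = 13, cy = 6, cz = 4, h = 5, color = 'white'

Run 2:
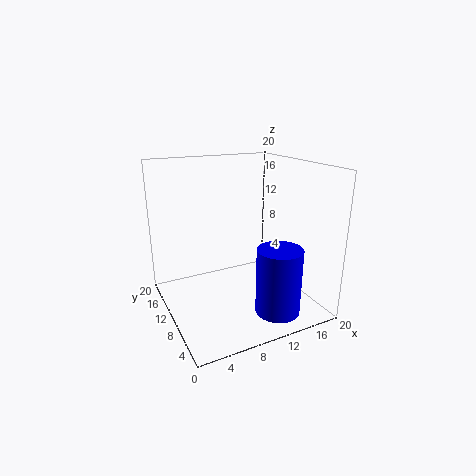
cx = 13, cy = 4, cz = 1, h = 9, color = 'blue'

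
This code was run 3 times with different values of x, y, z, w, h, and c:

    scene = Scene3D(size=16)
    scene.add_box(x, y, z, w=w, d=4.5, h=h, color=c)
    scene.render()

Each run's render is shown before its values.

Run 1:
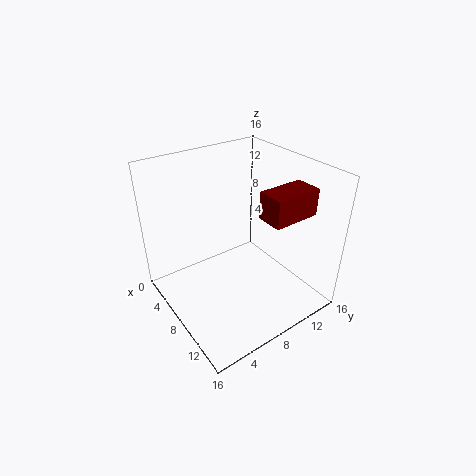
x = 13.25
y = 6.5
z = 13.5
w = 2.5
h = 2.5
c = 'maroon'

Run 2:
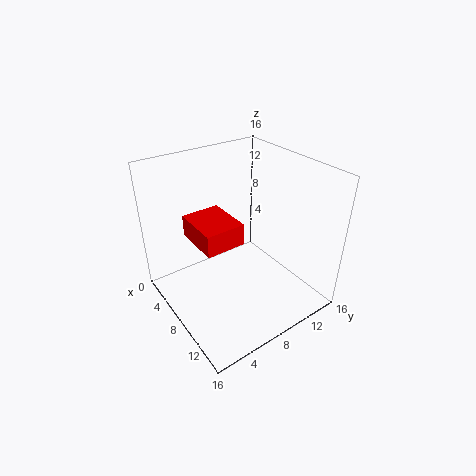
x = 3.25
y = 3.75
z = 7.5
w = 5.5
h = 2.5
c = 'red'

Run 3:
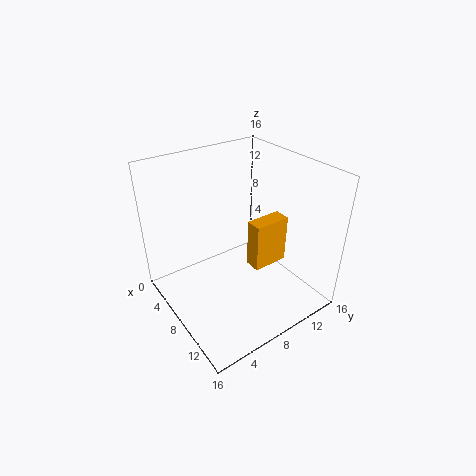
x = 6.5
y = 10.5
z = 2.5
w = 2
h = 6
c = 'orange'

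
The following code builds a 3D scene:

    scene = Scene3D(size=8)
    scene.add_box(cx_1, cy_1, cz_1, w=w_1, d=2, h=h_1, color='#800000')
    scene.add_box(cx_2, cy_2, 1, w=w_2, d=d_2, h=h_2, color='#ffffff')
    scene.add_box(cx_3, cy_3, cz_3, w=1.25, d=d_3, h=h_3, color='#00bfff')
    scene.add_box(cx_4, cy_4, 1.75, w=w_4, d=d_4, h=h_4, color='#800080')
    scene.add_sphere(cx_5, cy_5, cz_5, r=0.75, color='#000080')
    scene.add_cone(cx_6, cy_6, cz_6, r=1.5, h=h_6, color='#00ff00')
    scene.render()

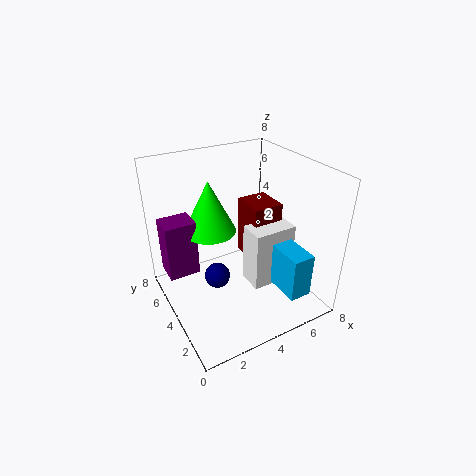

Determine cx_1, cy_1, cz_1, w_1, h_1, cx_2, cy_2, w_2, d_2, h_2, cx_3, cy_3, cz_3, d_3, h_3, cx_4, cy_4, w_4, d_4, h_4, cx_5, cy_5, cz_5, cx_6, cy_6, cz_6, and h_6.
cx_1 = 5
cy_1 = 3.75
cz_1 = 2
w_1 = 1.75
h_1 = 3.5
cx_2 = 4.5
cy_2 = 2.75
w_2 = 2.5
d_2 = 1.5
h_2 = 3.5
cx_3 = 5.5
cy_3 = 0.75
cz_3 = 1.25
d_3 = 2.25
h_3 = 2.5
cx_4 = 0.25
cy_4 = 5
w_4 = 1.75
d_4 = 1.5
h_4 = 3.25
cx_5 = 3
cy_5 = 4.75
cz_5 = 1.25
cx_6 = 3
cy_6 = 5.5
cz_6 = 4
h_6 = 3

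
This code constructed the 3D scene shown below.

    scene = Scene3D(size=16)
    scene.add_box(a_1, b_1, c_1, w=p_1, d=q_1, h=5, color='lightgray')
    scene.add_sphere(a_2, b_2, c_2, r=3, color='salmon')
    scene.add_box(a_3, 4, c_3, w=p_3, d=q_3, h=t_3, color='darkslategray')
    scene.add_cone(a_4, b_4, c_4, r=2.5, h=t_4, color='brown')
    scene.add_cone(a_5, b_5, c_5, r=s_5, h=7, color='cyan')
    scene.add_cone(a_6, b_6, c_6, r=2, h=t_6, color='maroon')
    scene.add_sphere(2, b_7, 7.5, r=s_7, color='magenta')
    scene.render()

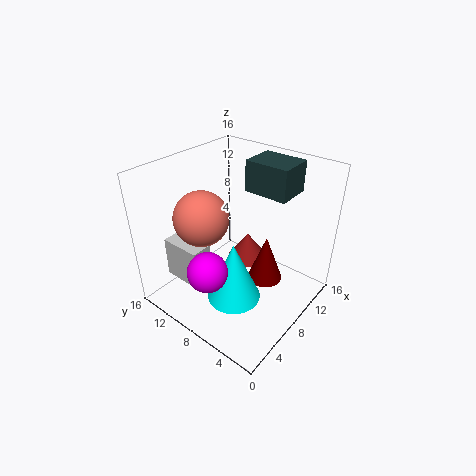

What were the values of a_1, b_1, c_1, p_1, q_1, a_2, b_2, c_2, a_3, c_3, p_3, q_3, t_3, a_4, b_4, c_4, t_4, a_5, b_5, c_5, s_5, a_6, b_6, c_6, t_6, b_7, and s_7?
a_1 = 4
b_1 = 11
c_1 = 1.5
p_1 = 2.5
q_1 = 5
a_2 = 5.5
b_2 = 11
c_2 = 10.5
a_3 = 10.5
c_3 = 12.5
p_3 = 4
q_3 = 5
t_3 = 3.5
a_4 = 12.5
b_4 = 10
c_4 = 2
t_4 = 3.5
a_5 = 6
b_5 = 7
c_5 = 1.5
s_5 = 3
a_6 = 10
b_6 = 5.5
c_6 = 2.5
t_6 = 5.5
b_7 = 7
s_7 = 2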